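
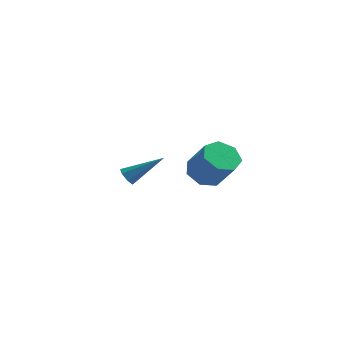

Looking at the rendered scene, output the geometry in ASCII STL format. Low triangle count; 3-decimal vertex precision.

solid 
facet normal -0.756 -0.330 -0.565
outer loop
vertex -2.073 1.817 -1.128
vertex -2.307 1.581 -0.677
vertex -2.382 2.098 -0.879
endloop
endfacet
facet normal 0.329 0.803 -0.497
outer loop
vertex -2.073 1.817 -1.128
vertex -2.382 2.098 -0.879
vertex -0.713 2.279 0.517
endloop
endfacet
facet normal -0.757 -0.330 -0.564
outer loop
vertex -2.382 2.098 -0.879
vertex -2.307 1.581 -0.677
vertex -2.634 1.99 -0.478
endloop
endfacet
facet normal -0.212 0.969 0.128
outer loop
vertex -2.382 2.098 -0.879
vertex -2.634 1.99 -0.478
vertex -0.713 2.279 0.517
endloop
endfacet
facet normal -0.756 -0.329 -0.566
outer loop
vertex -2.634 1.99 -0.478
vertex -2.307 1.581 -0.677
vertex -2.641 1.574 -0.227
endloop
endfacet
facet normal -0.461 0.464 0.756
outer loop
vertex -2.634 1.99 -0.478
vertex -2.641 1.574 -0.227
vertex -0.713 2.279 0.517
endloop
endfacet
facet normal -0.755 -0.331 -0.566
outer loop
vertex -2.641 1.574 -0.227
vertex -2.307 1.581 -0.677
vertex -2.395 1.163 -0.315
endloop
endfacet
facet normal -0.231 -0.334 0.914
outer loop
vertex -2.641 1.574 -0.227
vertex -2.395 1.163 -0.315
vertex -0.713 2.279 0.517
endloop
endfacet
facet normal -0.756 -0.331 -0.565
outer loop
vertex -2.395 1.163 -0.315
vertex -2.307 1.581 -0.677
vertex -2.084 1.068 -0.675
endloop
endfacet
facet normal 0.307 -0.821 0.482
outer loop
vertex -2.395 1.163 -0.315
vertex -2.084 1.068 -0.675
vertex -0.713 2.279 0.517
endloop
endfacet
facet normal -0.755 -0.330 -0.566
outer loop
vertex -2.084 1.068 -0.675
vertex -2.307 1.581 -0.677
vertex -1.94 1.359 -1.037
endloop
endfacet
facet normal 0.744 -0.633 -0.213
outer loop
vertex -2.084 1.068 -0.675
vertex -1.94 1.359 -1.037
vertex -0.713 2.279 0.517
endloop
endfacet
facet normal -0.755 -0.332 -0.565
outer loop
vertex -1.94 1.359 -1.037
vertex -2.307 1.581 -0.677
vertex -2.073 1.817 -1.128
endloop
endfacet
facet normal 0.755 0.090 -0.650
outer loop
vertex -1.94 1.359 -1.037
vertex -2.073 1.817 -1.128
vertex -0.713 2.279 0.517
endloop
endfacet
facet normal -0.564 0.326 -0.759
outer loop
vertex 3.783 -3.3 1.735
vertex 3.137 -2.995 2.346
vertex 3.876 -2.533 1.995
endloop
endfacet
facet normal 0.818 0.093 -0.567
outer loop
vertex 3.783 -3.3 1.735
vertex 3.876 -2.533 1.995
vertex 4.769 -3.87 3.064
endloop
endfacet
facet normal 0.818 0.092 -0.568
outer loop
vertex 4.769 -3.87 3.064
vertex 3.876 -2.533 1.995
vertex 4.863 -3.103 3.324
endloop
endfacet
facet normal 0.563 -0.326 0.759
outer loop
vertex 4.769 -3.87 3.064
vertex 4.863 -3.103 3.324
vertex 4.123 -3.565 3.674
endloop
endfacet
facet normal -0.564 0.325 -0.759
outer loop
vertex 3.876 -2.533 1.995
vertex 3.137 -2.995 2.346
vertex 3.413 -2.113 2.519
endloop
endfacet
facet normal 0.600 0.793 -0.105
outer loop
vertex 3.876 -2.533 1.995
vertex 3.413 -2.113 2.519
vertex 4.863 -3.103 3.324
endloop
endfacet
facet normal 0.600 0.793 -0.105
outer loop
vertex 4.863 -3.103 3.324
vertex 3.413 -2.113 2.519
vertex 4.399 -2.683 3.848
endloop
endfacet
facet normal 0.563 -0.326 0.760
outer loop
vertex 4.863 -3.103 3.324
vertex 4.399 -2.683 3.848
vertex 4.123 -3.565 3.674
endloop
endfacet
facet normal -0.564 0.325 -0.759
outer loop
vertex 3.413 -2.113 2.519
vertex 3.137 -2.995 2.346
vertex 2.741 -2.358 2.913
endloop
endfacet
facet normal -0.071 0.897 0.437
outer loop
vertex 3.413 -2.113 2.519
vertex 2.741 -2.358 2.913
vertex 4.399 -2.683 3.848
endloop
endfacet
facet normal -0.071 0.896 0.438
outer loop
vertex 4.399 -2.683 3.848
vertex 2.741 -2.358 2.913
vertex 3.728 -2.928 4.241
endloop
endfacet
facet normal 0.564 -0.326 0.759
outer loop
vertex 4.399 -2.683 3.848
vertex 3.728 -2.928 4.241
vertex 4.123 -3.565 3.674
endloop
endfacet
facet normal -0.563 0.326 -0.759
outer loop
vertex 2.741 -2.358 2.913
vertex 3.137 -2.995 2.346
vertex 2.368 -3.082 2.879
endloop
endfacet
facet normal -0.688 0.324 0.650
outer loop
vertex 2.741 -2.358 2.913
vertex 2.368 -3.082 2.879
vertex 3.728 -2.928 4.241
endloop
endfacet
facet normal -0.687 0.325 0.649
outer loop
vertex 3.728 -2.928 4.241
vertex 2.368 -3.082 2.879
vertex 3.354 -3.652 4.208
endloop
endfacet
facet normal 0.564 -0.326 0.759
outer loop
vertex 3.728 -2.928 4.241
vertex 3.354 -3.652 4.208
vertex 4.123 -3.565 3.674
endloop
endfacet
facet normal -0.563 0.326 -0.759
outer loop
vertex 2.368 -3.082 2.879
vertex 3.137 -2.995 2.346
vertex 2.573 -3.741 2.444
endloop
endfacet
facet normal -0.787 -0.491 0.373
outer loop
vertex 2.368 -3.082 2.879
vertex 2.573 -3.741 2.444
vertex 3.354 -3.652 4.208
endloop
endfacet
facet normal -0.787 -0.492 0.373
outer loop
vertex 3.354 -3.652 4.208
vertex 2.573 -3.741 2.444
vertex 3.56 -4.311 3.773
endloop
endfacet
facet normal 0.564 -0.325 0.759
outer loop
vertex 3.354 -3.652 4.208
vertex 3.56 -4.311 3.773
vertex 4.123 -3.565 3.674
endloop
endfacet
facet normal -0.563 0.326 -0.759
outer loop
vertex 2.573 -3.741 2.444
vertex 3.137 -2.995 2.346
vertex 3.203 -3.838 1.935
endloop
endfacet
facet normal -0.293 -0.938 -0.184
outer loop
vertex 2.573 -3.741 2.444
vertex 3.203 -3.838 1.935
vertex 3.56 -4.311 3.773
endloop
endfacet
facet normal -0.294 -0.938 -0.184
outer loop
vertex 3.56 -4.311 3.773
vertex 3.203 -3.838 1.935
vertex 4.19 -4.408 3.263
endloop
endfacet
facet normal 0.564 -0.325 0.759
outer loop
vertex 3.56 -4.311 3.773
vertex 4.19 -4.408 3.263
vertex 4.123 -3.565 3.674
endloop
endfacet
facet normal -0.564 0.326 -0.759
outer loop
vertex 3.203 -3.838 1.935
vertex 3.137 -2.995 2.346
vertex 3.783 -3.3 1.735
endloop
endfacet
facet normal 0.420 -0.678 -0.603
outer loop
vertex 3.203 -3.838 1.935
vertex 3.783 -3.3 1.735
vertex 4.19 -4.408 3.263
endloop
endfacet
facet normal 0.422 -0.677 -0.603
outer loop
vertex 4.19 -4.408 3.263
vertex 3.783 -3.3 1.735
vertex 4.769 -3.87 3.064
endloop
endfacet
facet normal 0.563 -0.325 0.759
outer loop
vertex 4.19 -4.408 3.263
vertex 4.769 -3.87 3.064
vertex 4.123 -3.565 3.674
endloop
endfacet

endsolid


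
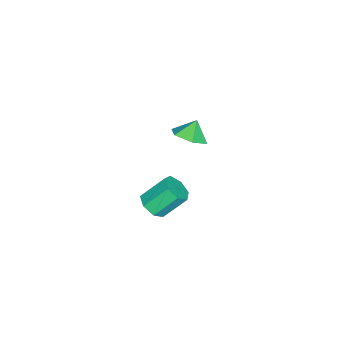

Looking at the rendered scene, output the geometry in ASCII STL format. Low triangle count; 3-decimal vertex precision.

solid 
facet normal 0.363 -0.592 -0.720
outer loop
vertex 1.647 -2.061 -4.239
vertex 0.852 -2.451 -4.319
vertex 1.165 -1.737 -4.748
endloop
endfacet
facet normal 0.692 0.688 -0.217
outer loop
vertex 1.647 -2.061 -4.239
vertex 1.165 -1.737 -4.748
vertex 0.984 -0.979 -2.921
endloop
endfacet
facet normal 0.692 0.689 -0.217
outer loop
vertex 0.984 -0.979 -2.921
vertex 1.165 -1.737 -4.748
vertex 0.502 -0.655 -3.429
endloop
endfacet
facet normal -0.362 0.591 0.721
outer loop
vertex 0.984 -0.979 -2.921
vertex 0.502 -0.655 -3.429
vertex 0.188 -1.369 -3.001
endloop
endfacet
facet normal 0.362 -0.592 -0.720
outer loop
vertex 1.165 -1.737 -4.748
vertex 0.852 -2.451 -4.319
vertex 0.446 -1.951 -4.934
endloop
endfacet
facet normal -0.057 0.758 -0.650
outer loop
vertex 1.165 -1.737 -4.748
vertex 0.446 -1.951 -4.934
vertex 0.502 -0.655 -3.429
endloop
endfacet
facet normal -0.057 0.758 -0.650
outer loop
vertex 0.502 -0.655 -3.429
vertex 0.446 -1.951 -4.934
vertex -0.217 -0.869 -3.615
endloop
endfacet
facet normal -0.362 0.591 0.720
outer loop
vertex 0.502 -0.655 -3.429
vertex -0.217 -0.869 -3.615
vertex 0.188 -1.369 -3.001
endloop
endfacet
facet normal 0.362 -0.592 -0.720
outer loop
vertex 0.446 -1.951 -4.934
vertex 0.852 -2.451 -4.319
vertex 0.033 -2.541 -4.657
endloop
endfacet
facet normal -0.763 0.256 -0.593
outer loop
vertex 0.446 -1.951 -4.934
vertex 0.033 -2.541 -4.657
vertex -0.217 -0.869 -3.615
endloop
endfacet
facet normal -0.763 0.256 -0.593
outer loop
vertex -0.217 -0.869 -3.615
vertex 0.033 -2.541 -4.657
vertex -0.63 -1.459 -3.338
endloop
endfacet
facet normal -0.362 0.592 0.720
outer loop
vertex -0.217 -0.869 -3.615
vertex -0.63 -1.459 -3.338
vertex 0.188 -1.369 -3.001
endloop
endfacet
facet normal 0.362 -0.591 -0.721
outer loop
vertex 0.033 -2.541 -4.657
vertex 0.852 -2.451 -4.319
vertex 0.236 -3.064 -4.126
endloop
endfacet
facet normal -0.894 -0.438 -0.090
outer loop
vertex 0.033 -2.541 -4.657
vertex 0.236 -3.064 -4.126
vertex -0.63 -1.459 -3.338
endloop
endfacet
facet normal -0.894 -0.438 -0.090
outer loop
vertex -0.63 -1.459 -3.338
vertex 0.236 -3.064 -4.126
vertex -0.427 -1.982 -2.807
endloop
endfacet
facet normal -0.362 0.591 0.721
outer loop
vertex -0.63 -1.459 -3.338
vertex -0.427 -1.982 -2.807
vertex 0.188 -1.369 -3.001
endloop
endfacet
facet normal 0.363 -0.591 -0.720
outer loop
vertex 0.236 -3.064 -4.126
vertex 0.852 -2.451 -4.319
vertex 0.903 -3.125 -3.74
endloop
endfacet
facet normal -0.352 -0.803 0.481
outer loop
vertex 0.236 -3.064 -4.126
vertex 0.903 -3.125 -3.74
vertex -0.427 -1.982 -2.807
endloop
endfacet
facet normal -0.352 -0.803 0.482
outer loop
vertex -0.427 -1.982 -2.807
vertex 0.903 -3.125 -3.74
vertex 0.239 -2.043 -2.422
endloop
endfacet
facet normal -0.362 0.591 0.720
outer loop
vertex -0.427 -1.982 -2.807
vertex 0.239 -2.043 -2.422
vertex 0.188 -1.369 -3.001
endloop
endfacet
facet normal 0.362 -0.592 -0.721
outer loop
vertex 0.903 -3.125 -3.74
vertex 0.852 -2.451 -4.319
vertex 1.531 -2.679 -3.791
endloop
endfacet
facet normal 0.455 -0.562 0.691
outer loop
vertex 0.903 -3.125 -3.74
vertex 1.531 -2.679 -3.791
vertex 0.239 -2.043 -2.422
endloop
endfacet
facet normal 0.454 -0.563 0.690
outer loop
vertex 0.239 -2.043 -2.422
vertex 1.531 -2.679 -3.791
vertex 0.868 -1.597 -2.472
endloop
endfacet
facet normal -0.362 0.591 0.720
outer loop
vertex 0.239 -2.043 -2.422
vertex 0.868 -1.597 -2.472
vertex 0.188 -1.369 -3.001
endloop
endfacet
facet normal 0.362 -0.591 -0.721
outer loop
vertex 1.531 -2.679 -3.791
vertex 0.852 -2.451 -4.319
vertex 1.647 -2.061 -4.239
endloop
endfacet
facet normal 0.920 0.102 0.379
outer loop
vertex 1.531 -2.679 -3.791
vertex 1.647 -2.061 -4.239
vertex 0.868 -1.597 -2.472
endloop
endfacet
facet normal 0.920 0.102 0.379
outer loop
vertex 0.868 -1.597 -2.472
vertex 1.647 -2.061 -4.239
vertex 0.984 -0.979 -2.921
endloop
endfacet
facet normal -0.362 0.591 0.720
outer loop
vertex 0.868 -1.597 -2.472
vertex 0.984 -0.979 -2.921
vertex 0.188 -1.369 -3.001
endloop
endfacet
facet normal 0.559 -0.159 -0.814
outer loop
vertex 1.833 0.127 3.17
vertex 1.056 -0.345 2.729
vertex 1.173 0.652 2.614
endloop
endfacet
facet normal 0.038 0.749 0.662
outer loop
vertex 1.833 0.127 3.17
vertex 1.173 0.652 2.614
vertex 0.464 -0.175 3.591
endloop
endfacet
facet normal 0.560 -0.159 -0.813
outer loop
vertex 1.173 0.652 2.614
vertex 1.056 -0.345 2.729
vertex 0.397 0.18 2.172
endloop
endfacet
facet normal -0.596 0.772 0.221
outer loop
vertex 1.173 0.652 2.614
vertex 0.397 0.18 2.172
vertex 0.464 -0.175 3.591
endloop
endfacet
facet normal 0.559 -0.160 -0.813
outer loop
vertex 0.397 0.18 2.172
vertex 1.056 -0.345 2.729
vertex 0.28 -0.816 2.288
endloop
endfacet
facet normal -0.989 0.125 0.078
outer loop
vertex 0.397 0.18 2.172
vertex 0.28 -0.816 2.288
vertex 0.464 -0.175 3.591
endloop
endfacet
facet normal 0.559 -0.159 -0.814
outer loop
vertex 0.28 -0.816 2.288
vertex 1.056 -0.345 2.729
vertex 0.94 -1.341 2.844
endloop
endfacet
facet normal -0.750 -0.546 0.374
outer loop
vertex 0.28 -0.816 2.288
vertex 0.94 -1.341 2.844
vertex 0.464 -0.175 3.591
endloop
endfacet
facet normal 0.559 -0.159 -0.814
outer loop
vertex 0.94 -1.341 2.844
vertex 1.056 -0.345 2.729
vertex 1.716 -0.869 3.285
endloop
endfacet
facet normal -0.116 -0.569 0.814
outer loop
vertex 0.94 -1.341 2.844
vertex 1.716 -0.869 3.285
vertex 0.464 -0.175 3.591
endloop
endfacet
facet normal 0.559 -0.160 -0.814
outer loop
vertex 1.716 -0.869 3.285
vertex 1.056 -0.345 2.729
vertex 1.833 0.127 3.17
endloop
endfacet
facet normal 0.277 0.078 0.958
outer loop
vertex 1.716 -0.869 3.285
vertex 1.833 0.127 3.17
vertex 0.464 -0.175 3.591
endloop
endfacet

endsolid


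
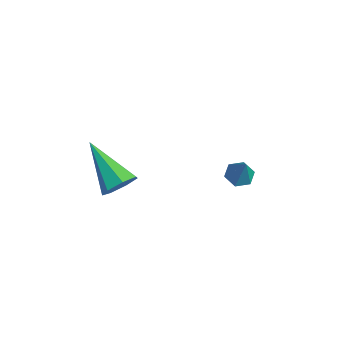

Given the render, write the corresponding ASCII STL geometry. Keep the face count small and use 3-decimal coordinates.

solid 
facet normal 0.805 0.260 -0.533
outer loop
vertex 0.442 -3.533 2.283
vertex 0.088 -2.961 2.027
vertex 0.495 -3.009 2.619
endloop
endfacet
facet normal 0.319 -0.534 0.783
outer loop
vertex 0.442 -3.533 2.283
vertex 0.495 -3.009 2.619
vertex -1.588 -3.499 3.133
endloop
endfacet
facet normal 0.806 0.259 -0.533
outer loop
vertex 0.495 -3.009 2.619
vertex 0.088 -2.961 2.027
vertex 0.242 -2.448 2.509
endloop
endfacet
facet normal 0.172 0.264 0.949
outer loop
vertex 0.495 -3.009 2.619
vertex 0.242 -2.448 2.509
vertex -1.588 -3.499 3.133
endloop
endfacet
facet normal 0.806 0.259 -0.533
outer loop
vertex 0.242 -2.448 2.509
vertex 0.088 -2.961 2.027
vertex -0.127 -2.273 2.036
endloop
endfacet
facet normal -0.285 0.805 0.520
outer loop
vertex 0.242 -2.448 2.509
vertex -0.127 -2.273 2.036
vertex -1.588 -3.499 3.133
endloop
endfacet
facet normal 0.807 0.259 -0.531
outer loop
vertex -0.127 -2.273 2.036
vertex 0.088 -2.961 2.027
vertex -0.333 -2.616 1.556
endloop
endfacet
facet normal -0.709 0.681 -0.183
outer loop
vertex -0.127 -2.273 2.036
vertex -0.333 -2.616 1.556
vertex -1.588 -3.499 3.133
endloop
endfacet
facet normal 0.807 0.259 -0.532
outer loop
vertex -0.333 -2.616 1.556
vertex 0.088 -2.961 2.027
vertex -0.223 -3.218 1.43
endloop
endfacet
facet normal -0.779 -0.011 -0.627
outer loop
vertex -0.333 -2.616 1.556
vertex -0.223 -3.218 1.43
vertex -1.588 -3.499 3.133
endloop
endfacet
facet normal 0.806 0.259 -0.532
outer loop
vertex -0.223 -3.218 1.43
vertex 0.088 -2.961 2.027
vertex 0.122 -3.626 1.754
endloop
endfacet
facet normal -0.444 -0.757 -0.480
outer loop
vertex -0.223 -3.218 1.43
vertex 0.122 -3.626 1.754
vertex -1.588 -3.499 3.133
endloop
endfacet
facet normal 0.805 0.260 -0.533
outer loop
vertex 0.122 -3.626 1.754
vertex 0.088 -2.961 2.027
vertex 0.442 -3.533 2.283
endloop
endfacet
facet normal 0.045 -0.988 0.147
outer loop
vertex 0.122 -3.626 1.754
vertex 0.442 -3.533 2.283
vertex -1.588 -3.499 3.133
endloop
endfacet
facet normal -0.481 0.015 -0.876
outer loop
vertex -0.014 1.858 0.404
vertex -0.46 1.62 0.645
vertex -0.414 2.178 0.629
endloop
endfacet
facet normal 0.644 0.762 0.062
outer loop
vertex -0.014 1.858 0.404
vertex -0.414 2.178 0.629
vertex 0.16 1.6 1.775
endloop
endfacet
facet normal -0.481 0.015 -0.876
outer loop
vertex -0.414 2.178 0.629
vertex -0.46 1.62 0.645
vertex -0.86 1.94 0.87
endloop
endfacet
facet normal -0.173 0.842 0.511
outer loop
vertex -0.414 2.178 0.629
vertex -0.86 1.94 0.87
vertex 0.16 1.6 1.775
endloop
endfacet
facet normal -0.480 0.017 -0.877
outer loop
vertex -0.86 1.94 0.87
vertex -0.46 1.62 0.645
vertex -0.907 1.383 0.885
endloop
endfacet
facet normal -0.648 0.075 0.758
outer loop
vertex -0.86 1.94 0.87
vertex -0.907 1.383 0.885
vertex 0.16 1.6 1.775
endloop
endfacet
facet normal -0.480 0.016 -0.877
outer loop
vertex -0.907 1.383 0.885
vertex -0.46 1.62 0.645
vertex -0.506 1.062 0.66
endloop
endfacet
facet normal -0.307 -0.773 0.556
outer loop
vertex -0.907 1.383 0.885
vertex -0.506 1.062 0.66
vertex 0.16 1.6 1.775
endloop
endfacet
facet normal -0.482 0.016 -0.876
outer loop
vertex -0.506 1.062 0.66
vertex -0.46 1.62 0.645
vertex -0.06 1.3 0.419
endloop
endfacet
facet normal 0.512 -0.853 0.106
outer loop
vertex -0.506 1.062 0.66
vertex -0.06 1.3 0.419
vertex 0.16 1.6 1.775
endloop
endfacet
facet normal -0.482 0.016 -0.876
outer loop
vertex -0.06 1.3 0.419
vertex -0.46 1.62 0.645
vertex -0.014 1.858 0.404
endloop
endfacet
facet normal 0.986 -0.085 -0.141
outer loop
vertex -0.06 1.3 0.419
vertex -0.014 1.858 0.404
vertex 0.16 1.6 1.775
endloop
endfacet

endsolid


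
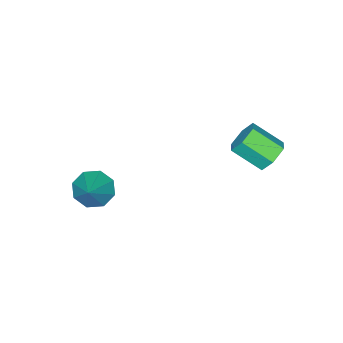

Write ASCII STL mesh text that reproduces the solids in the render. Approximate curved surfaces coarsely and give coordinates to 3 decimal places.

solid 
facet normal -0.641 -0.433 -0.634
outer loop
vertex 3.75 -2.748 -3.523
vertex 3.083 -2.907 -2.741
vertex 3.244 -2.141 -3.426
endloop
endfacet
facet normal 0.664 0.620 -0.417
outer loop
vertex 3.75 -2.748 -3.523
vertex 3.244 -2.141 -3.426
vertex 4.377 -2.033 -1.459
endloop
endfacet
facet normal -0.641 -0.432 -0.634
outer loop
vertex 3.244 -2.141 -3.426
vertex 3.083 -2.907 -2.741
vertex 2.644 -1.983 -2.927
endloop
endfacet
facet normal 0.144 0.980 -0.137
outer loop
vertex 3.244 -2.141 -3.426
vertex 2.644 -1.983 -2.927
vertex 4.377 -2.033 -1.459
endloop
endfacet
facet normal -0.641 -0.432 -0.635
outer loop
vertex 2.644 -1.983 -2.927
vertex 3.083 -2.907 -2.741
vertex 2.301 -2.366 -2.32
endloop
endfacet
facet normal -0.299 0.874 0.383
outer loop
vertex 2.644 -1.983 -2.927
vertex 2.301 -2.366 -2.32
vertex 4.377 -2.033 -1.459
endloop
endfacet
facet normal -0.641 -0.432 -0.634
outer loop
vertex 2.301 -2.366 -2.32
vertex 3.083 -2.907 -2.741
vertex 2.416 -3.066 -1.959
endloop
endfacet
facet normal -0.406 0.365 0.838
outer loop
vertex 2.301 -2.366 -2.32
vertex 2.416 -3.066 -1.959
vertex 4.377 -2.033 -1.459
endloop
endfacet
facet normal -0.641 -0.433 -0.634
outer loop
vertex 2.416 -3.066 -1.959
vertex 3.083 -2.907 -2.741
vertex 2.922 -3.673 -2.056
endloop
endfacet
facet normal -0.114 -0.249 0.962
outer loop
vertex 2.416 -3.066 -1.959
vertex 2.922 -3.673 -2.056
vertex 4.377 -2.033 -1.459
endloop
endfacet
facet normal -0.641 -0.433 -0.634
outer loop
vertex 2.922 -3.673 -2.056
vertex 3.083 -2.907 -2.741
vertex 3.522 -3.831 -2.554
endloop
endfacet
facet normal 0.406 -0.608 0.682
outer loop
vertex 2.922 -3.673 -2.056
vertex 3.522 -3.831 -2.554
vertex 4.377 -2.033 -1.459
endloop
endfacet
facet normal -0.640 -0.433 -0.635
outer loop
vertex 3.522 -3.831 -2.554
vertex 3.083 -2.907 -2.741
vertex 3.865 -3.448 -3.161
endloop
endfacet
facet normal 0.849 -0.503 0.163
outer loop
vertex 3.522 -3.831 -2.554
vertex 3.865 -3.448 -3.161
vertex 4.377 -2.033 -1.459
endloop
endfacet
facet normal -0.640 -0.433 -0.634
outer loop
vertex 3.865 -3.448 -3.161
vertex 3.083 -2.907 -2.741
vertex 3.75 -2.748 -3.523
endloop
endfacet
facet normal 0.956 0.006 -0.293
outer loop
vertex 3.865 -3.448 -3.161
vertex 3.75 -2.748 -3.523
vertex 4.377 -2.033 -1.459
endloop
endfacet
facet normal -0.291 0.778 -0.557
outer loop
vertex -1.784 3.671 -0.209
vertex -2.451 3.156 -0.579
vertex -2.615 3.642 0.185
endloop
endfacet
facet normal 0.315 0.628 0.711
outer loop
vertex -1.784 3.671 -0.209
vertex -2.615 3.642 0.185
vertex -1.263 2.279 0.789
endloop
endfacet
facet normal 0.315 0.628 0.711
outer loop
vertex -1.263 2.279 0.789
vertex -2.615 3.642 0.185
vertex -2.094 2.25 1.183
endloop
endfacet
facet normal 0.291 -0.777 0.557
outer loop
vertex -1.263 2.279 0.789
vertex -2.094 2.25 1.183
vertex -1.929 1.764 0.419
endloop
endfacet
facet normal -0.291 0.778 -0.557
outer loop
vertex -2.615 3.642 0.185
vertex -2.451 3.156 -0.579
vertex -3.282 3.127 -0.185
endloop
endfacet
facet normal -0.625 0.287 0.726
outer loop
vertex -2.615 3.642 0.185
vertex -3.282 3.127 -0.185
vertex -2.094 2.25 1.183
endloop
endfacet
facet normal -0.625 0.286 0.726
outer loop
vertex -2.094 2.25 1.183
vertex -3.282 3.127 -0.185
vertex -2.76 1.735 0.813
endloop
endfacet
facet normal 0.291 -0.777 0.557
outer loop
vertex -2.094 2.25 1.183
vertex -2.76 1.735 0.813
vertex -1.929 1.764 0.419
endloop
endfacet
facet normal -0.291 0.777 -0.557
outer loop
vertex -3.282 3.127 -0.185
vertex -2.451 3.156 -0.579
vertex -3.117 2.641 -0.949
endloop
endfacet
facet normal -0.940 -0.342 0.015
outer loop
vertex -3.282 3.127 -0.185
vertex -3.117 2.641 -0.949
vertex -2.76 1.735 0.813
endloop
endfacet
facet normal -0.940 -0.341 0.015
outer loop
vertex -2.76 1.735 0.813
vertex -3.117 2.641 -0.949
vertex -2.596 1.249 0.049
endloop
endfacet
facet normal 0.291 -0.778 0.557
outer loop
vertex -2.76 1.735 0.813
vertex -2.596 1.249 0.049
vertex -1.929 1.764 0.419
endloop
endfacet
facet normal -0.291 0.777 -0.557
outer loop
vertex -3.117 2.641 -0.949
vertex -2.451 3.156 -0.579
vertex -2.286 2.67 -1.343
endloop
endfacet
facet normal -0.315 -0.628 -0.711
outer loop
vertex -3.117 2.641 -0.949
vertex -2.286 2.67 -1.343
vertex -2.596 1.249 0.049
endloop
endfacet
facet normal -0.315 -0.628 -0.711
outer loop
vertex -2.596 1.249 0.049
vertex -2.286 2.67 -1.343
vertex -1.765 1.278 -0.345
endloop
endfacet
facet normal 0.291 -0.778 0.557
outer loop
vertex -2.596 1.249 0.049
vertex -1.765 1.278 -0.345
vertex -1.929 1.764 0.419
endloop
endfacet
facet normal -0.291 0.777 -0.557
outer loop
vertex -2.286 2.67 -1.343
vertex -2.451 3.156 -0.579
vertex -1.62 3.185 -0.973
endloop
endfacet
facet normal 0.625 -0.287 -0.726
outer loop
vertex -2.286 2.67 -1.343
vertex -1.62 3.185 -0.973
vertex -1.765 1.278 -0.345
endloop
endfacet
facet normal 0.624 -0.287 -0.727
outer loop
vertex -1.765 1.278 -0.345
vertex -1.62 3.185 -0.973
vertex -1.098 1.793 0.025
endloop
endfacet
facet normal 0.291 -0.778 0.557
outer loop
vertex -1.765 1.278 -0.345
vertex -1.098 1.793 0.025
vertex -1.929 1.764 0.419
endloop
endfacet
facet normal -0.291 0.778 -0.557
outer loop
vertex -1.62 3.185 -0.973
vertex -2.451 3.156 -0.579
vertex -1.784 3.671 -0.209
endloop
endfacet
facet normal 0.940 0.341 -0.015
outer loop
vertex -1.62 3.185 -0.973
vertex -1.784 3.671 -0.209
vertex -1.098 1.793 0.025
endloop
endfacet
facet normal 0.940 0.342 -0.014
outer loop
vertex -1.098 1.793 0.025
vertex -1.784 3.671 -0.209
vertex -1.263 2.279 0.789
endloop
endfacet
facet normal 0.291 -0.777 0.557
outer loop
vertex -1.098 1.793 0.025
vertex -1.263 2.279 0.789
vertex -1.929 1.764 0.419
endloop
endfacet

endsolid


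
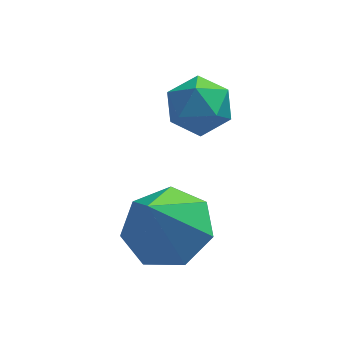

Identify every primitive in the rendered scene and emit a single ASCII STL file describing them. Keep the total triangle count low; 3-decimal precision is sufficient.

solid 
facet normal 0.237 0.384 -0.892
outer loop
vertex -1.208 -2.905 -1.173
vertex -2.095 -2.518 -1.242
vertex -1.293 -2.128 -0.861
endloop
endfacet
facet normal 0.756 -0.171 0.632
outer loop
vertex -1.208 -2.905 -1.173
vertex -1.293 -2.128 -0.861
vertex -2.505 -3.182 0.302
endloop
endfacet
facet normal 0.237 0.384 -0.892
outer loop
vertex -1.293 -2.128 -0.861
vertex -2.095 -2.518 -1.242
vertex -1.981 -1.644 -0.836
endloop
endfacet
facet normal 0.361 0.472 0.804
outer loop
vertex -1.293 -2.128 -0.861
vertex -1.981 -1.644 -0.836
vertex -2.505 -3.182 0.302
endloop
endfacet
facet normal 0.236 0.384 -0.893
outer loop
vertex -1.981 -1.644 -0.836
vertex -2.095 -2.518 -1.242
vertex -2.755 -1.819 -1.116
endloop
endfacet
facet normal -0.386 0.630 0.674
outer loop
vertex -1.981 -1.644 -0.836
vertex -2.755 -1.819 -1.116
vertex -2.505 -3.182 0.302
endloop
endfacet
facet normal 0.237 0.384 -0.892
outer loop
vertex -2.755 -1.819 -1.116
vertex -2.095 -2.518 -1.242
vertex -3.032 -2.519 -1.491
endloop
endfacet
facet normal -0.923 0.183 0.339
outer loop
vertex -2.755 -1.819 -1.116
vertex -3.032 -2.519 -1.491
vertex -2.505 -3.182 0.302
endloop
endfacet
facet normal 0.237 0.384 -0.892
outer loop
vertex -3.032 -2.519 -1.491
vertex -2.095 -2.518 -1.242
vertex -2.604 -3.219 -1.679
endloop
endfacet
facet normal -0.846 -0.531 0.052
outer loop
vertex -3.032 -2.519 -1.491
vertex -2.604 -3.219 -1.679
vertex -2.505 -3.182 0.302
endloop
endfacet
facet normal 0.237 0.384 -0.892
outer loop
vertex -2.604 -3.219 -1.679
vertex -2.095 -2.518 -1.242
vertex -1.792 -3.391 -1.537
endloop
endfacet
facet normal -0.212 -0.977 0.029
outer loop
vertex -2.604 -3.219 -1.679
vertex -1.792 -3.391 -1.537
vertex -2.505 -3.182 0.302
endloop
endfacet
facet normal 0.237 0.384 -0.893
outer loop
vertex -1.792 -3.391 -1.537
vertex -2.095 -2.518 -1.242
vertex -1.208 -2.905 -1.173
endloop
endfacet
facet normal 0.501 -0.817 0.287
outer loop
vertex -1.792 -3.391 -1.537
vertex -1.208 -2.905 -1.173
vertex -2.505 -3.182 0.302
endloop
endfacet
facet normal 0.295 0.331 0.896
outer loop
vertex -1.354 -0.076 1.271
vertex -1.442 -0.772 1.557
vertex -0.776 -0.565 1.261
endloop
endfacet
facet normal 0.603 0.705 0.372
outer loop
vertex -1.354 -0.076 1.271
vertex -0.776 -0.565 1.261
vertex -0.914 -0.129 0.658
endloop
endfacet
facet normal 0.087 0.996 -0.023
outer loop
vertex -1.354 -0.076 1.271
vertex -0.914 -0.129 0.658
vertex -1.664 -0.065 0.581
endloop
endfacet
facet normal -0.541 0.801 0.256
outer loop
vertex -1.354 -0.076 1.271
vertex -1.664 -0.065 0.581
vertex -1.991 -0.463 1.136
endloop
endfacet
facet normal -0.412 0.390 0.823
outer loop
vertex -1.354 -0.076 1.271
vertex -1.991 -0.463 1.136
vertex -1.442 -0.772 1.557
endloop
endfacet
facet normal 0.967 0.251 -0.040
outer loop
vertex -0.914 -0.129 0.658
vertex -0.776 -0.565 1.261
vertex -0.729 -0.857 0.564
endloop
endfacet
facet normal 0.470 -0.357 0.807
outer loop
vertex -0.776 -0.565 1.261
vertex -1.442 -0.772 1.557
vertex -1.056 -1.255 1.119
endloop
endfacet
facet normal -0.676 -0.261 0.690
outer loop
vertex -1.442 -0.772 1.557
vertex -1.991 -0.463 1.136
vertex -1.806 -1.191 1.042
endloop
endfacet
facet normal -0.884 0.406 -0.230
outer loop
vertex -1.991 -0.463 1.136
vertex -1.664 -0.065 0.581
vertex -1.944 -0.755 0.439
endloop
endfacet
facet normal 0.131 0.721 -0.680
outer loop
vertex -1.664 -0.065 0.581
vertex -0.914 -0.129 0.658
vertex -1.278 -0.548 0.143
endloop
endfacet
facet normal 0.541 -0.801 -0.256
outer loop
vertex -1.366 -1.244 0.429
vertex -0.729 -0.857 0.564
vertex -1.056 -1.255 1.119
endloop
endfacet
facet normal -0.087 -0.996 0.023
outer loop
vertex -1.366 -1.244 0.429
vertex -1.056 -1.255 1.119
vertex -1.806 -1.191 1.042
endloop
endfacet
facet normal -0.603 -0.705 -0.372
outer loop
vertex -1.366 -1.244 0.429
vertex -1.806 -1.191 1.042
vertex -1.944 -0.755 0.439
endloop
endfacet
facet normal -0.295 -0.331 -0.896
outer loop
vertex -1.366 -1.244 0.429
vertex -1.944 -0.755 0.439
vertex -1.278 -0.548 0.143
endloop
endfacet
facet normal 0.412 -0.390 -0.823
outer loop
vertex -1.366 -1.244 0.429
vertex -1.278 -0.548 0.143
vertex -0.729 -0.857 0.564
endloop
endfacet
facet normal 0.884 -0.406 0.230
outer loop
vertex -1.056 -1.255 1.119
vertex -0.729 -0.857 0.564
vertex -0.776 -0.565 1.261
endloop
endfacet
facet normal -0.131 -0.721 0.680
outer loop
vertex -1.806 -1.191 1.042
vertex -1.056 -1.255 1.119
vertex -1.442 -0.772 1.557
endloop
endfacet
facet normal -0.967 -0.251 0.040
outer loop
vertex -1.944 -0.755 0.439
vertex -1.806 -1.191 1.042
vertex -1.991 -0.463 1.136
endloop
endfacet
facet normal -0.470 0.357 -0.807
outer loop
vertex -1.278 -0.548 0.143
vertex -1.944 -0.755 0.439
vertex -1.664 -0.065 0.581
endloop
endfacet
facet normal 0.676 0.261 -0.690
outer loop
vertex -0.729 -0.857 0.564
vertex -1.278 -0.548 0.143
vertex -0.914 -0.129 0.658
endloop
endfacet

endsolid


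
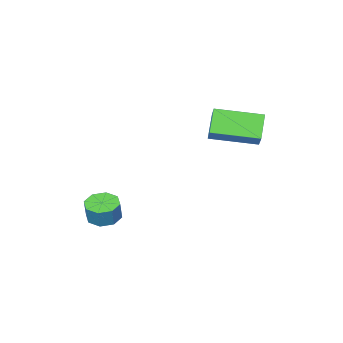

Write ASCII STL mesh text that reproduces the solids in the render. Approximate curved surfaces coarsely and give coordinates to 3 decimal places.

solid 
facet normal -0.543 -0.455 0.705
outer loop
vertex -1.448 -0.416 2.523
vertex -3.018 0.992 2.222
vertex -1.822 -0.971 1.877
endloop
endfacet
facet normal 0.737 -0.661 0.142
outer loop
vertex -1.082 -0.352 0.918
vertex -1.448 -0.416 2.523
vertex -1.822 -0.971 1.877
endloop
endfacet
facet normal -0.544 -0.455 0.705
outer loop
vertex -1.822 -0.971 1.877
vertex -3.018 0.992 2.222
vertex -3.391 0.437 1.576
endloop
endfacet
facet normal -0.402 -0.596 -0.695
outer loop
vertex -3.391 0.437 1.576
vertex -1.082 -0.352 0.918
vertex -1.822 -0.971 1.877
endloop
endfacet
facet normal 0.402 0.596 0.695
outer loop
vertex -1.448 -0.416 2.523
vertex -2.278 1.611 1.263
vertex -3.018 0.992 2.222
endloop
endfacet
facet normal 0.737 -0.661 0.142
outer loop
vertex -0.709 0.203 1.564
vertex -1.448 -0.416 2.523
vertex -1.082 -0.352 0.918
endloop
endfacet
facet normal 0.402 0.596 0.695
outer loop
vertex -0.709 0.203 1.564
vertex -2.278 1.611 1.263
vertex -1.448 -0.416 2.523
endloop
endfacet
facet normal -0.737 0.661 -0.142
outer loop
vertex -3.018 0.992 2.222
vertex -2.278 1.611 1.263
vertex -3.391 0.437 1.576
endloop
endfacet
facet normal -0.402 -0.597 -0.695
outer loop
vertex -2.652 1.056 0.617
vertex -1.082 -0.352 0.918
vertex -3.391 0.437 1.576
endloop
endfacet
facet normal -0.737 0.661 -0.141
outer loop
vertex -3.391 0.437 1.576
vertex -2.278 1.611 1.263
vertex -2.652 1.056 0.617
endloop
endfacet
facet normal 0.544 0.455 -0.705
outer loop
vertex -2.652 1.056 0.617
vertex -0.709 0.203 1.564
vertex -1.082 -0.352 0.918
endloop
endfacet
facet normal 0.544 0.455 -0.705
outer loop
vertex -2.278 1.611 1.263
vertex -0.709 0.203 1.564
vertex -2.652 1.056 0.617
endloop
endfacet
facet normal -0.246 -0.203 -0.948
outer loop
vertex 2.389 -4.056 -4.417
vertex 1.626 -3.962 -4.239
vertex 2.203 -3.485 -4.491
endloop
endfacet
facet normal 0.919 0.261 -0.295
outer loop
vertex 2.389 -4.056 -4.417
vertex 2.203 -3.485 -4.491
vertex 2.638 -3.851 -3.46
endloop
endfacet
facet normal 0.919 0.262 -0.295
outer loop
vertex 2.638 -3.851 -3.46
vertex 2.203 -3.485 -4.491
vertex 2.452 -3.281 -3.533
endloop
endfacet
facet normal 0.247 0.202 0.948
outer loop
vertex 2.638 -3.851 -3.46
vertex 2.452 -3.281 -3.533
vertex 1.874 -3.758 -3.281
endloop
endfacet
facet normal -0.247 -0.202 -0.948
outer loop
vertex 2.203 -3.485 -4.491
vertex 1.626 -3.962 -4.239
vertex 1.678 -3.194 -4.416
endloop
endfacet
facet normal 0.431 0.853 -0.294
outer loop
vertex 2.203 -3.485 -4.491
vertex 1.678 -3.194 -4.416
vertex 2.452 -3.281 -3.533
endloop
endfacet
facet normal 0.431 0.853 -0.294
outer loop
vertex 2.452 -3.281 -3.533
vertex 1.678 -3.194 -4.416
vertex 1.927 -2.99 -3.459
endloop
endfacet
facet normal 0.246 0.203 0.948
outer loop
vertex 2.452 -3.281 -3.533
vertex 1.927 -2.99 -3.459
vertex 1.874 -3.758 -3.281
endloop
endfacet
facet normal -0.246 -0.202 -0.948
outer loop
vertex 1.678 -3.194 -4.416
vertex 1.626 -3.962 -4.239
vertex 1.123 -3.353 -4.238
endloop
endfacet
facet normal -0.309 0.943 -0.121
outer loop
vertex 1.678 -3.194 -4.416
vertex 1.123 -3.353 -4.238
vertex 1.927 -2.99 -3.459
endloop
endfacet
facet normal -0.309 0.943 -0.121
outer loop
vertex 1.927 -2.99 -3.459
vertex 1.123 -3.353 -4.238
vertex 1.372 -3.149 -3.281
endloop
endfacet
facet normal 0.246 0.203 0.948
outer loop
vertex 1.927 -2.99 -3.459
vertex 1.372 -3.149 -3.281
vertex 1.874 -3.758 -3.281
endloop
endfacet
facet normal -0.247 -0.202 -0.948
outer loop
vertex 1.123 -3.353 -4.238
vertex 1.626 -3.962 -4.239
vertex 0.862 -3.869 -4.06
endloop
endfacet
facet normal -0.868 0.481 0.123
outer loop
vertex 1.123 -3.353 -4.238
vertex 0.862 -3.869 -4.06
vertex 1.372 -3.149 -3.281
endloop
endfacet
facet normal -0.868 0.482 0.122
outer loop
vertex 1.372 -3.149 -3.281
vertex 0.862 -3.869 -4.06
vertex 1.111 -3.664 -3.103
endloop
endfacet
facet normal 0.246 0.203 0.948
outer loop
vertex 1.372 -3.149 -3.281
vertex 1.111 -3.664 -3.103
vertex 1.874 -3.758 -3.281
endloop
endfacet
facet normal -0.247 -0.202 -0.948
outer loop
vertex 0.862 -3.869 -4.06
vertex 1.626 -3.962 -4.239
vertex 1.048 -4.439 -3.987
endloop
endfacet
facet normal -0.919 -0.262 0.295
outer loop
vertex 0.862 -3.869 -4.06
vertex 1.048 -4.439 -3.987
vertex 1.111 -3.664 -3.103
endloop
endfacet
facet normal -0.919 -0.261 0.295
outer loop
vertex 1.111 -3.664 -3.103
vertex 1.048 -4.439 -3.987
vertex 1.297 -4.235 -3.029
endloop
endfacet
facet normal 0.246 0.203 0.948
outer loop
vertex 1.111 -3.664 -3.103
vertex 1.297 -4.235 -3.029
vertex 1.874 -3.758 -3.281
endloop
endfacet
facet normal -0.246 -0.203 -0.948
outer loop
vertex 1.048 -4.439 -3.987
vertex 1.626 -3.962 -4.239
vertex 1.573 -4.73 -4.061
endloop
endfacet
facet normal -0.431 -0.853 0.294
outer loop
vertex 1.048 -4.439 -3.987
vertex 1.573 -4.73 -4.061
vertex 1.297 -4.235 -3.029
endloop
endfacet
facet normal -0.431 -0.853 0.294
outer loop
vertex 1.297 -4.235 -3.029
vertex 1.573 -4.73 -4.061
vertex 1.822 -4.526 -3.104
endloop
endfacet
facet normal 0.247 0.202 0.948
outer loop
vertex 1.297 -4.235 -3.029
vertex 1.822 -4.526 -3.104
vertex 1.874 -3.758 -3.281
endloop
endfacet
facet normal -0.246 -0.203 -0.948
outer loop
vertex 1.573 -4.73 -4.061
vertex 1.626 -3.962 -4.239
vertex 2.128 -4.571 -4.239
endloop
endfacet
facet normal 0.309 -0.943 0.121
outer loop
vertex 1.573 -4.73 -4.061
vertex 2.128 -4.571 -4.239
vertex 1.822 -4.526 -3.104
endloop
endfacet
facet normal 0.309 -0.943 0.121
outer loop
vertex 1.822 -4.526 -3.104
vertex 2.128 -4.571 -4.239
vertex 2.377 -4.367 -3.282
endloop
endfacet
facet normal 0.246 0.202 0.948
outer loop
vertex 1.822 -4.526 -3.104
vertex 2.377 -4.367 -3.282
vertex 1.874 -3.758 -3.281
endloop
endfacet
facet normal -0.246 -0.203 -0.948
outer loop
vertex 2.128 -4.571 -4.239
vertex 1.626 -3.962 -4.239
vertex 2.389 -4.056 -4.417
endloop
endfacet
facet normal 0.867 -0.482 -0.123
outer loop
vertex 2.128 -4.571 -4.239
vertex 2.389 -4.056 -4.417
vertex 2.377 -4.367 -3.282
endloop
endfacet
facet normal 0.868 -0.481 -0.123
outer loop
vertex 2.377 -4.367 -3.282
vertex 2.389 -4.056 -4.417
vertex 2.638 -3.851 -3.46
endloop
endfacet
facet normal 0.247 0.202 0.948
outer loop
vertex 2.377 -4.367 -3.282
vertex 2.638 -3.851 -3.46
vertex 1.874 -3.758 -3.281
endloop
endfacet

endsolid


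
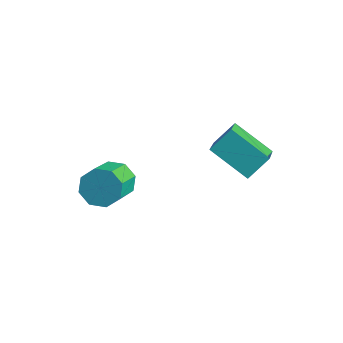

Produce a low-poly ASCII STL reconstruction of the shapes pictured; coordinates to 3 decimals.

solid 
facet normal -0.836 -0.203 0.510
outer loop
vertex 1.727 1.485 0.659
vertex 2.042 2.464 1.565
vertex 0.716 2.846 -0.459
endloop
endfacet
facet normal -0.230 -0.714 -0.661
outer loop
vertex 2.498 3.276 -1.545
vertex 1.727 1.485 0.659
vertex 0.716 2.846 -0.459
endloop
endfacet
facet normal -0.836 -0.202 0.510
outer loop
vertex 0.716 2.846 -0.459
vertex 2.042 2.464 1.565
vertex 1.032 3.824 0.447
endloop
endfacet
facet normal -0.497 0.671 -0.550
outer loop
vertex 1.032 3.824 0.447
vertex 2.498 3.276 -1.545
vertex 0.716 2.846 -0.459
endloop
endfacet
facet normal 0.497 -0.670 0.551
outer loop
vertex 1.727 1.485 0.659
vertex 3.824 2.894 0.479
vertex 2.042 2.464 1.565
endloop
endfacet
facet normal -0.230 -0.714 -0.661
outer loop
vertex 3.508 1.916 -0.427
vertex 1.727 1.485 0.659
vertex 2.498 3.276 -1.545
endloop
endfacet
facet normal 0.498 -0.670 0.550
outer loop
vertex 3.508 1.916 -0.427
vertex 3.824 2.894 0.479
vertex 1.727 1.485 0.659
endloop
endfacet
facet normal 0.230 0.714 0.661
outer loop
vertex 2.042 2.464 1.565
vertex 3.824 2.894 0.479
vertex 1.032 3.824 0.447
endloop
endfacet
facet normal -0.498 0.670 -0.551
outer loop
vertex 2.813 4.255 -0.639
vertex 2.498 3.276 -1.545
vertex 1.032 3.824 0.447
endloop
endfacet
facet normal 0.230 0.714 0.661
outer loop
vertex 1.032 3.824 0.447
vertex 3.824 2.894 0.479
vertex 2.813 4.255 -0.639
endloop
endfacet
facet normal 0.836 0.202 -0.509
outer loop
vertex 2.813 4.255 -0.639
vertex 3.508 1.916 -0.427
vertex 2.498 3.276 -1.545
endloop
endfacet
facet normal 0.836 0.202 -0.510
outer loop
vertex 3.824 2.894 0.479
vertex 3.508 1.916 -0.427
vertex 2.813 4.255 -0.639
endloop
endfacet
facet normal -0.376 0.761 -0.529
outer loop
vertex -1.644 0.453 -2.729
vertex -2.356 -0.149 -3.089
vertex -2.271 0.448 -2.291
endloop
endfacet
facet normal 0.432 0.649 0.626
outer loop
vertex -1.644 0.453 -2.729
vertex -2.271 0.448 -2.291
vertex -0.891 -1.068 -1.671
endloop
endfacet
facet normal 0.431 0.649 0.627
outer loop
vertex -0.891 -1.068 -1.671
vertex -2.271 0.448 -2.291
vertex -1.519 -1.074 -1.233
endloop
endfacet
facet normal 0.376 -0.761 0.529
outer loop
vertex -0.891 -1.068 -1.671
vertex -1.519 -1.074 -1.233
vertex -1.604 -1.671 -2.031
endloop
endfacet
facet normal -0.377 0.761 -0.529
outer loop
vertex -2.271 0.448 -2.291
vertex -2.356 -0.149 -3.089
vertex -2.949 0.092 -2.32
endloop
endfacet
facet normal -0.275 0.454 0.848
outer loop
vertex -2.271 0.448 -2.291
vertex -2.949 0.092 -2.32
vertex -1.519 -1.074 -1.233
endloop
endfacet
facet normal -0.274 0.454 0.848
outer loop
vertex -1.519 -1.074 -1.233
vertex -2.949 0.092 -2.32
vertex -2.196 -1.429 -1.262
endloop
endfacet
facet normal 0.376 -0.761 0.529
outer loop
vertex -1.519 -1.074 -1.233
vertex -2.196 -1.429 -1.262
vertex -1.604 -1.671 -2.031
endloop
endfacet
facet normal -0.377 0.761 -0.529
outer loop
vertex -2.949 0.092 -2.32
vertex -2.356 -0.149 -3.089
vertex -3.279 -0.405 -2.8
endloop
endfacet
facet normal -0.820 -0.008 0.572
outer loop
vertex -2.949 0.092 -2.32
vertex -3.279 -0.405 -2.8
vertex -2.196 -1.429 -1.262
endloop
endfacet
facet normal -0.820 -0.008 0.572
outer loop
vertex -2.196 -1.429 -1.262
vertex -3.279 -0.405 -2.8
vertex -2.526 -1.926 -1.742
endloop
endfacet
facet normal 0.376 -0.761 0.529
outer loop
vertex -2.196 -1.429 -1.262
vertex -2.526 -1.926 -1.742
vertex -1.604 -1.671 -2.031
endloop
endfacet
facet normal -0.377 0.761 -0.529
outer loop
vertex -3.279 -0.405 -2.8
vertex -2.356 -0.149 -3.089
vertex -3.069 -0.752 -3.449
endloop
endfacet
facet normal -0.885 -0.464 -0.038
outer loop
vertex -3.279 -0.405 -2.8
vertex -3.069 -0.752 -3.449
vertex -2.526 -1.926 -1.742
endloop
endfacet
facet normal -0.885 -0.464 -0.038
outer loop
vertex -2.526 -1.926 -1.742
vertex -3.069 -0.752 -3.449
vertex -2.316 -2.273 -2.391
endloop
endfacet
facet normal 0.376 -0.761 0.529
outer loop
vertex -2.526 -1.926 -1.742
vertex -2.316 -2.273 -2.391
vertex -1.604 -1.671 -2.031
endloop
endfacet
facet normal -0.376 0.761 -0.529
outer loop
vertex -3.069 -0.752 -3.449
vertex -2.356 -0.149 -3.089
vertex -2.441 -0.746 -3.887
endloop
endfacet
facet normal -0.431 -0.649 -0.627
outer loop
vertex -3.069 -0.752 -3.449
vertex -2.441 -0.746 -3.887
vertex -2.316 -2.273 -2.391
endloop
endfacet
facet normal -0.432 -0.649 -0.626
outer loop
vertex -2.316 -2.273 -2.391
vertex -2.441 -0.746 -3.887
vertex -1.689 -2.268 -2.829
endloop
endfacet
facet normal 0.376 -0.761 0.529
outer loop
vertex -2.316 -2.273 -2.391
vertex -1.689 -2.268 -2.829
vertex -1.604 -1.671 -2.031
endloop
endfacet
facet normal -0.376 0.761 -0.529
outer loop
vertex -2.441 -0.746 -3.887
vertex -2.356 -0.149 -3.089
vertex -1.764 -0.391 -3.858
endloop
endfacet
facet normal 0.274 -0.454 -0.848
outer loop
vertex -2.441 -0.746 -3.887
vertex -1.764 -0.391 -3.858
vertex -1.689 -2.268 -2.829
endloop
endfacet
facet normal 0.275 -0.454 -0.848
outer loop
vertex -1.689 -2.268 -2.829
vertex -1.764 -0.391 -3.858
vertex -1.011 -1.912 -2.8
endloop
endfacet
facet normal 0.377 -0.761 0.529
outer loop
vertex -1.689 -2.268 -2.829
vertex -1.011 -1.912 -2.8
vertex -1.604 -1.671 -2.031
endloop
endfacet
facet normal -0.376 0.761 -0.529
outer loop
vertex -1.764 -0.391 -3.858
vertex -2.356 -0.149 -3.089
vertex -1.434 0.106 -3.378
endloop
endfacet
facet normal 0.820 0.008 -0.572
outer loop
vertex -1.764 -0.391 -3.858
vertex -1.434 0.106 -3.378
vertex -1.011 -1.912 -2.8
endloop
endfacet
facet normal 0.820 0.008 -0.572
outer loop
vertex -1.011 -1.912 -2.8
vertex -1.434 0.106 -3.378
vertex -0.681 -1.415 -2.32
endloop
endfacet
facet normal 0.377 -0.761 0.529
outer loop
vertex -1.011 -1.912 -2.8
vertex -0.681 -1.415 -2.32
vertex -1.604 -1.671 -2.031
endloop
endfacet
facet normal -0.376 0.761 -0.529
outer loop
vertex -1.434 0.106 -3.378
vertex -2.356 -0.149 -3.089
vertex -1.644 0.453 -2.729
endloop
endfacet
facet normal 0.885 0.464 0.038
outer loop
vertex -1.434 0.106 -3.378
vertex -1.644 0.453 -2.729
vertex -0.681 -1.415 -2.32
endloop
endfacet
facet normal 0.885 0.464 0.038
outer loop
vertex -0.681 -1.415 -2.32
vertex -1.644 0.453 -2.729
vertex -0.891 -1.068 -1.671
endloop
endfacet
facet normal 0.377 -0.761 0.529
outer loop
vertex -0.681 -1.415 -2.32
vertex -0.891 -1.068 -1.671
vertex -1.604 -1.671 -2.031
endloop
endfacet

endsolid


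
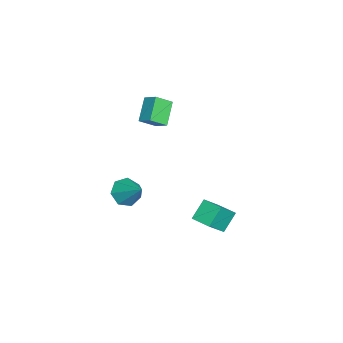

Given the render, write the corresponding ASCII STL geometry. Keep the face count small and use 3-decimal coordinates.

solid 
facet normal -0.559 -0.829 -0.001
outer loop
vertex 4.08 0.714 -3.116
vertex 3.245 1.276 -2.128
vertex 3.041 1.416 -4.393
endloop
endfacet
facet normal 0.592 -0.399 -0.701
outer loop
vertex 3.735 2.444 -4.392
vertex 4.08 0.714 -3.116
vertex 3.041 1.416 -4.393
endloop
endfacet
facet normal -0.560 -0.828 -0.001
outer loop
vertex 3.041 1.416 -4.393
vertex 3.245 1.276 -2.128
vertex 2.207 1.979 -3.406
endloop
endfacet
facet normal -0.580 0.392 -0.714
outer loop
vertex 2.207 1.979 -3.406
vertex 3.735 2.444 -4.392
vertex 3.041 1.416 -4.393
endloop
endfacet
facet normal 0.580 -0.392 0.714
outer loop
vertex 4.08 0.714 -3.116
vertex 3.939 2.304 -2.127
vertex 3.245 1.276 -2.128
endloop
endfacet
facet normal 0.592 -0.398 -0.700
outer loop
vertex 4.773 1.741 -3.114
vertex 4.08 0.714 -3.116
vertex 3.735 2.444 -4.392
endloop
endfacet
facet normal 0.580 -0.393 0.714
outer loop
vertex 4.773 1.741 -3.114
vertex 3.939 2.304 -2.127
vertex 4.08 0.714 -3.116
endloop
endfacet
facet normal -0.592 0.399 0.700
outer loop
vertex 3.245 1.276 -2.128
vertex 3.939 2.304 -2.127
vertex 2.207 1.979 -3.406
endloop
endfacet
facet normal -0.580 0.393 -0.714
outer loop
vertex 2.9 3.006 -3.404
vertex 3.735 2.444 -4.392
vertex 2.207 1.979 -3.406
endloop
endfacet
facet normal -0.592 0.398 0.701
outer loop
vertex 2.207 1.979 -3.406
vertex 3.939 2.304 -2.127
vertex 2.9 3.006 -3.404
endloop
endfacet
facet normal 0.560 0.829 0.001
outer loop
vertex 2.9 3.006 -3.404
vertex 4.773 1.741 -3.114
vertex 3.735 2.444 -4.392
endloop
endfacet
facet normal 0.560 0.829 0.000
outer loop
vertex 3.939 2.304 -2.127
vertex 4.773 1.741 -3.114
vertex 2.9 3.006 -3.404
endloop
endfacet
facet normal -0.515 -0.699 -0.496
outer loop
vertex -2.836 -3.163 -0.533
vertex -4.135 -2.998 0.582
vertex -3.36 -2.249 -1.278
endloop
endfacet
facet normal 0.755 -0.096 -0.648
outer loop
vertex -2.825 -1.522 -0.762
vertex -2.836 -3.163 -0.533
vertex -3.36 -2.249 -1.278
endloop
endfacet
facet normal -0.514 -0.700 -0.496
outer loop
vertex -3.36 -2.249 -1.278
vertex -4.135 -2.998 0.582
vertex -4.659 -2.085 -0.163
endloop
endfacet
facet normal -0.406 0.708 -0.577
outer loop
vertex -4.659 -2.085 -0.163
vertex -2.825 -1.522 -0.762
vertex -3.36 -2.249 -1.278
endloop
endfacet
facet normal 0.406 -0.708 0.577
outer loop
vertex -2.836 -3.163 -0.533
vertex -3.6 -2.271 1.098
vertex -4.135 -2.998 0.582
endloop
endfacet
facet normal 0.755 -0.096 -0.648
outer loop
vertex -2.301 -2.435 -0.017
vertex -2.836 -3.163 -0.533
vertex -2.825 -1.522 -0.762
endloop
endfacet
facet normal 0.406 -0.708 0.578
outer loop
vertex -2.301 -2.435 -0.017
vertex -3.6 -2.271 1.098
vertex -2.836 -3.163 -0.533
endloop
endfacet
facet normal -0.755 0.096 0.648
outer loop
vertex -4.135 -2.998 0.582
vertex -3.6 -2.271 1.098
vertex -4.659 -2.085 -0.163
endloop
endfacet
facet normal -0.406 0.708 -0.578
outer loop
vertex -4.124 -1.357 0.353
vertex -2.825 -1.522 -0.762
vertex -4.659 -2.085 -0.163
endloop
endfacet
facet normal -0.755 0.095 0.648
outer loop
vertex -4.659 -2.085 -0.163
vertex -3.6 -2.271 1.098
vertex -4.124 -1.357 0.353
endloop
endfacet
facet normal 0.514 0.700 0.496
outer loop
vertex -4.124 -1.357 0.353
vertex -2.301 -2.435 -0.017
vertex -2.825 -1.522 -0.762
endloop
endfacet
facet normal 0.514 0.699 0.496
outer loop
vertex -3.6 -2.271 1.098
vertex -2.301 -2.435 -0.017
vertex -4.124 -1.357 0.353
endloop
endfacet
facet normal -0.548 -0.554 -0.627
outer loop
vertex 0.68 -3.11 -5.274
vertex 0.176 -3.489 -4.498
vertex -0.032 -2.673 -5.038
endloop
endfacet
facet normal 0.383 0.836 -0.393
outer loop
vertex 0.68 -3.11 -5.274
vertex -0.032 -2.673 -5.038
vertex 1.224 -2.431 -3.302
endloop
endfacet
facet normal -0.549 -0.554 -0.626
outer loop
vertex -0.032 -2.673 -5.038
vertex 0.176 -3.489 -4.498
vertex -0.587 -2.851 -4.394
endloop
endfacet
facet normal -0.253 0.966 0.049
outer loop
vertex -0.032 -2.673 -5.038
vertex -0.587 -2.851 -4.394
vertex 1.224 -2.431 -3.302
endloop
endfacet
facet normal -0.549 -0.554 -0.626
outer loop
vertex -0.587 -2.851 -4.394
vertex 0.176 -3.489 -4.498
vertex -0.567 -3.509 -3.829
endloop
endfacet
facet normal -0.522 0.547 0.655
outer loop
vertex -0.587 -2.851 -4.394
vertex -0.567 -3.509 -3.829
vertex 1.224 -2.431 -3.302
endloop
endfacet
facet normal -0.549 -0.554 -0.626
outer loop
vertex -0.567 -3.509 -3.829
vertex 0.176 -3.489 -4.498
vertex 0.012 -4.152 -3.768
endloop
endfacet
facet normal -0.221 -0.107 0.969
outer loop
vertex -0.567 -3.509 -3.829
vertex 0.012 -4.152 -3.768
vertex 1.224 -2.431 -3.302
endloop
endfacet
facet normal -0.548 -0.554 -0.626
outer loop
vertex 0.012 -4.152 -3.768
vertex 0.176 -3.489 -4.498
vertex 0.715 -4.296 -4.256
endloop
endfacet
facet normal 0.422 -0.502 0.755
outer loop
vertex 0.012 -4.152 -3.768
vertex 0.715 -4.296 -4.256
vertex 1.224 -2.431 -3.302
endloop
endfacet
facet normal -0.549 -0.554 -0.626
outer loop
vertex 0.715 -4.296 -4.256
vertex 0.176 -3.489 -4.498
vertex 1.012 -3.832 -4.927
endloop
endfacet
facet normal 0.924 -0.341 0.173
outer loop
vertex 0.715 -4.296 -4.256
vertex 1.012 -3.832 -4.927
vertex 1.224 -2.431 -3.302
endloop
endfacet
facet normal -0.549 -0.553 -0.627
outer loop
vertex 1.012 -3.832 -4.927
vertex 0.176 -3.489 -4.498
vertex 0.68 -3.11 -5.274
endloop
endfacet
facet normal 0.906 0.254 -0.338
outer loop
vertex 1.012 -3.832 -4.927
vertex 0.68 -3.11 -5.274
vertex 1.224 -2.431 -3.302
endloop
endfacet

endsolid


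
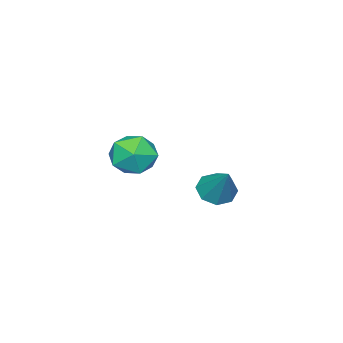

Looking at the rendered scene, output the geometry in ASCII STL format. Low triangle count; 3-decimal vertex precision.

solid 
facet normal -0.365 -0.542 -0.757
outer loop
vertex -2.611 2.073 -1.46
vertex -3.346 2.214 -1.207
vertex -2.848 2.573 -1.704
endloop
endfacet
facet normal 0.920 0.343 -0.190
outer loop
vertex -2.611 2.073 -1.46
vertex -2.848 2.573 -1.704
vertex -2.694 3.186 0.147
endloop
endfacet
facet normal -0.363 -0.544 -0.757
outer loop
vertex -2.848 2.573 -1.704
vertex -3.346 2.214 -1.207
vertex -3.377 2.862 -1.658
endloop
endfacet
facet normal 0.434 0.844 -0.316
outer loop
vertex -2.848 2.573 -1.704
vertex -3.377 2.862 -1.658
vertex -2.694 3.186 0.147
endloop
endfacet
facet normal -0.364 -0.544 -0.756
outer loop
vertex -3.377 2.862 -1.658
vertex -3.346 2.214 -1.207
vertex -3.888 2.772 -1.347
endloop
endfacet
facet normal -0.225 0.970 -0.089
outer loop
vertex -3.377 2.862 -1.658
vertex -3.888 2.772 -1.347
vertex -2.694 3.186 0.147
endloop
endfacet
facet normal -0.364 -0.543 -0.757
outer loop
vertex -3.888 2.772 -1.347
vertex -3.346 2.214 -1.207
vertex -4.081 2.354 -0.954
endloop
endfacet
facet normal -0.673 0.647 0.358
outer loop
vertex -3.888 2.772 -1.347
vertex -4.081 2.354 -0.954
vertex -2.694 3.186 0.147
endloop
endfacet
facet normal -0.364 -0.543 -0.757
outer loop
vertex -4.081 2.354 -0.954
vertex -3.346 2.214 -1.207
vertex -3.844 1.855 -0.71
endloop
endfacet
facet normal -0.644 0.066 0.762
outer loop
vertex -4.081 2.354 -0.954
vertex -3.844 1.855 -0.71
vertex -2.694 3.186 0.147
endloop
endfacet
facet normal -0.363 -0.544 -0.757
outer loop
vertex -3.844 1.855 -0.71
vertex -3.346 2.214 -1.207
vertex -3.315 1.566 -0.756
endloop
endfacet
facet normal -0.160 -0.433 0.887
outer loop
vertex -3.844 1.855 -0.71
vertex -3.315 1.566 -0.756
vertex -2.694 3.186 0.147
endloop
endfacet
facet normal -0.364 -0.544 -0.756
outer loop
vertex -3.315 1.566 -0.756
vertex -3.346 2.214 -1.207
vertex -2.804 1.656 -1.067
endloop
endfacet
facet normal 0.500 -0.560 0.660
outer loop
vertex -3.315 1.566 -0.756
vertex -2.804 1.656 -1.067
vertex -2.694 3.186 0.147
endloop
endfacet
facet normal -0.365 -0.544 -0.756
outer loop
vertex -2.804 1.656 -1.067
vertex -3.346 2.214 -1.207
vertex -2.611 2.073 -1.46
endloop
endfacet
facet normal 0.948 -0.237 0.213
outer loop
vertex -2.804 1.656 -1.067
vertex -2.611 2.073 -1.46
vertex -2.694 3.186 0.147
endloop
endfacet
facet normal -0.730 0.668 -0.140
outer loop
vertex -4.408 -1.55 -1.65
vertex -4.833 -1.81 -0.676
vertex -4.089 -1.013 -0.753
endloop
endfacet
facet normal -0.132 0.870 -0.474
outer loop
vertex -4.408 -1.55 -1.65
vertex -4.089 -1.013 -0.753
vertex -3.352 -1.31 -1.504
endloop
endfacet
facet normal 0.049 0.354 -0.934
outer loop
vertex -4.408 -1.55 -1.65
vertex -3.352 -1.31 -1.504
vertex -3.64 -2.29 -1.891
endloop
endfacet
facet normal -0.437 -0.166 -0.884
outer loop
vertex -4.408 -1.55 -1.65
vertex -3.64 -2.29 -1.891
vertex -4.556 -2.6 -1.38
endloop
endfacet
facet normal -0.919 0.028 -0.393
outer loop
vertex -4.408 -1.55 -1.65
vertex -4.556 -2.6 -1.38
vertex -4.833 -1.81 -0.676
endloop
endfacet
facet normal 0.385 0.923 0.013
outer loop
vertex -3.352 -1.31 -1.504
vertex -4.089 -1.013 -0.753
vertex -3.124 -1.42 -0.44
endloop
endfacet
facet normal -0.581 0.596 0.553
outer loop
vertex -4.089 -1.013 -0.753
vertex -4.833 -1.81 -0.676
vertex -4.04 -1.73 0.071
endloop
endfacet
facet normal -0.886 -0.440 0.145
outer loop
vertex -4.833 -1.81 -0.676
vertex -4.556 -2.6 -1.38
vertex -4.328 -2.71 -0.316
endloop
endfacet
facet normal -0.107 -0.753 -0.649
outer loop
vertex -4.556 -2.6 -1.38
vertex -3.64 -2.29 -1.891
vertex -3.591 -3.007 -1.067
endloop
endfacet
facet normal 0.678 0.089 -0.729
outer loop
vertex -3.64 -2.29 -1.891
vertex -3.352 -1.31 -1.504
vertex -2.847 -2.21 -1.144
endloop
endfacet
facet normal 0.437 0.166 0.884
outer loop
vertex -3.272 -2.47 -0.17
vertex -3.124 -1.42 -0.44
vertex -4.04 -1.73 0.071
endloop
endfacet
facet normal -0.049 -0.354 0.934
outer loop
vertex -3.272 -2.47 -0.17
vertex -4.04 -1.73 0.071
vertex -4.328 -2.71 -0.316
endloop
endfacet
facet normal 0.132 -0.870 0.474
outer loop
vertex -3.272 -2.47 -0.17
vertex -4.328 -2.71 -0.316
vertex -3.591 -3.007 -1.067
endloop
endfacet
facet normal 0.730 -0.668 0.140
outer loop
vertex -3.272 -2.47 -0.17
vertex -3.591 -3.007 -1.067
vertex -2.847 -2.21 -1.144
endloop
endfacet
facet normal 0.919 -0.028 0.393
outer loop
vertex -3.272 -2.47 -0.17
vertex -2.847 -2.21 -1.144
vertex -3.124 -1.42 -0.44
endloop
endfacet
facet normal 0.107 0.753 0.649
outer loop
vertex -4.04 -1.73 0.071
vertex -3.124 -1.42 -0.44
vertex -4.089 -1.013 -0.753
endloop
endfacet
facet normal -0.678 -0.089 0.729
outer loop
vertex -4.328 -2.71 -0.316
vertex -4.04 -1.73 0.071
vertex -4.833 -1.81 -0.676
endloop
endfacet
facet normal -0.385 -0.923 -0.013
outer loop
vertex -3.591 -3.007 -1.067
vertex -4.328 -2.71 -0.316
vertex -4.556 -2.6 -1.38
endloop
endfacet
facet normal 0.581 -0.596 -0.553
outer loop
vertex -2.847 -2.21 -1.144
vertex -3.591 -3.007 -1.067
vertex -3.64 -2.29 -1.891
endloop
endfacet
facet normal 0.886 0.440 -0.145
outer loop
vertex -3.124 -1.42 -0.44
vertex -2.847 -2.21 -1.144
vertex -3.352 -1.31 -1.504
endloop
endfacet

endsolid


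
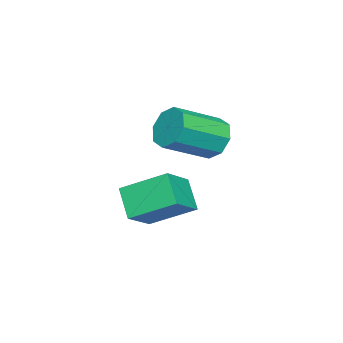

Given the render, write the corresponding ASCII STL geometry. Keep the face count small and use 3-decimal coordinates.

solid 
facet normal -0.538 -0.465 0.703
outer loop
vertex -1.769 -1.494 0.566
vertex -2.959 -1.267 -0.195
vertex -1.526 -3.062 -0.284
endloop
endfacet
facet normal 0.832 -0.159 0.532
outer loop
vertex -0.821 -2.453 -1.205
vertex -1.769 -1.494 0.566
vertex -1.526 -3.062 -0.284
endloop
endfacet
facet normal -0.538 -0.464 0.704
outer loop
vertex -1.526 -3.062 -0.284
vertex -2.959 -1.267 -0.195
vertex -2.716 -2.835 -1.044
endloop
endfacet
facet normal 0.135 -0.871 -0.472
outer loop
vertex -2.716 -2.835 -1.044
vertex -0.821 -2.453 -1.205
vertex -1.526 -3.062 -0.284
endloop
endfacet
facet normal -0.136 0.871 0.472
outer loop
vertex -1.769 -1.494 0.566
vertex -2.254 -0.658 -1.116
vertex -2.959 -1.267 -0.195
endloop
endfacet
facet normal 0.832 -0.159 0.531
outer loop
vertex -1.064 -0.885 -0.356
vertex -1.769 -1.494 0.566
vertex -0.821 -2.453 -1.205
endloop
endfacet
facet normal -0.135 0.871 0.472
outer loop
vertex -1.064 -0.885 -0.356
vertex -2.254 -0.658 -1.116
vertex -1.769 -1.494 0.566
endloop
endfacet
facet normal -0.832 0.159 -0.532
outer loop
vertex -2.959 -1.267 -0.195
vertex -2.254 -0.658 -1.116
vertex -2.716 -2.835 -1.044
endloop
endfacet
facet normal 0.136 -0.871 -0.472
outer loop
vertex -2.011 -2.226 -1.966
vertex -0.821 -2.453 -1.205
vertex -2.716 -2.835 -1.044
endloop
endfacet
facet normal -0.832 0.159 -0.531
outer loop
vertex -2.716 -2.835 -1.044
vertex -2.254 -0.658 -1.116
vertex -2.011 -2.226 -1.966
endloop
endfacet
facet normal 0.538 0.464 -0.703
outer loop
vertex -2.011 -2.226 -1.966
vertex -1.064 -0.885 -0.356
vertex -0.821 -2.453 -1.205
endloop
endfacet
facet normal 0.538 0.465 -0.703
outer loop
vertex -2.254 -0.658 -1.116
vertex -1.064 -0.885 -0.356
vertex -2.011 -2.226 -1.966
endloop
endfacet
facet normal -0.682 0.579 -0.446
outer loop
vertex -2.486 -0.371 1.112
vertex -2.941 -0.364 1.818
vertex -2.328 0.115 1.502
endloop
endfacet
facet normal 0.688 0.305 -0.659
outer loop
vertex -2.486 -0.371 1.112
vertex -2.328 0.115 1.502
vertex -1.223 -1.442 1.936
endloop
endfacet
facet normal 0.688 0.305 -0.659
outer loop
vertex -1.223 -1.442 1.936
vertex -2.328 0.115 1.502
vertex -1.065 -0.956 2.326
endloop
endfacet
facet normal 0.682 -0.579 0.446
outer loop
vertex -1.223 -1.442 1.936
vertex -1.065 -0.956 2.326
vertex -1.679 -1.436 2.642
endloop
endfacet
facet normal -0.682 0.579 -0.446
outer loop
vertex -2.328 0.115 1.502
vertex -2.941 -0.364 1.818
vertex -2.53 0.32 2.077
endloop
endfacet
facet normal 0.660 0.751 -0.036
outer loop
vertex -2.328 0.115 1.502
vertex -2.53 0.32 2.077
vertex -1.065 -0.956 2.326
endloop
endfacet
facet normal 0.660 0.751 -0.036
outer loop
vertex -1.065 -0.956 2.326
vertex -2.53 0.32 2.077
vertex -1.267 -0.751 2.901
endloop
endfacet
facet normal 0.682 -0.579 0.446
outer loop
vertex -1.065 -0.956 2.326
vertex -1.267 -0.751 2.901
vertex -1.679 -1.436 2.642
endloop
endfacet
facet normal -0.683 0.579 -0.445
outer loop
vertex -2.53 0.32 2.077
vertex -2.941 -0.364 1.818
vertex -2.972 0.124 2.5
endloop
endfacet
facet normal 0.245 0.756 0.607
outer loop
vertex -2.53 0.32 2.077
vertex -2.972 0.124 2.5
vertex -1.267 -0.751 2.901
endloop
endfacet
facet normal 0.246 0.757 0.606
outer loop
vertex -1.267 -0.751 2.901
vertex -2.972 0.124 2.5
vertex -1.709 -0.947 3.325
endloop
endfacet
facet normal 0.683 -0.579 0.445
outer loop
vertex -1.267 -0.751 2.901
vertex -1.709 -0.947 3.325
vertex -1.679 -1.436 2.642
endloop
endfacet
facet normal -0.682 0.579 -0.446
outer loop
vertex -2.972 0.124 2.5
vertex -2.941 -0.364 1.818
vertex -3.397 -0.358 2.524
endloop
endfacet
facet normal -0.313 0.320 0.894
outer loop
vertex -2.972 0.124 2.5
vertex -3.397 -0.358 2.524
vertex -1.709 -0.947 3.325
endloop
endfacet
facet normal -0.313 0.319 0.895
outer loop
vertex -1.709 -0.947 3.325
vertex -3.397 -0.358 2.524
vertex -2.134 -1.429 3.348
endloop
endfacet
facet normal 0.682 -0.580 0.445
outer loop
vertex -1.709 -0.947 3.325
vertex -2.134 -1.429 3.348
vertex -1.679 -1.436 2.642
endloop
endfacet
facet normal -0.682 0.579 -0.446
outer loop
vertex -3.397 -0.358 2.524
vertex -2.941 -0.364 1.818
vertex -3.555 -0.844 2.134
endloop
endfacet
facet normal -0.688 -0.305 0.659
outer loop
vertex -3.397 -0.358 2.524
vertex -3.555 -0.844 2.134
vertex -2.134 -1.429 3.348
endloop
endfacet
facet normal -0.688 -0.305 0.659
outer loop
vertex -2.134 -1.429 3.348
vertex -3.555 -0.844 2.134
vertex -2.292 -1.915 2.958
endloop
endfacet
facet normal 0.682 -0.579 0.446
outer loop
vertex -2.134 -1.429 3.348
vertex -2.292 -1.915 2.958
vertex -1.679 -1.436 2.642
endloop
endfacet
facet normal -0.682 0.579 -0.446
outer loop
vertex -3.555 -0.844 2.134
vertex -2.941 -0.364 1.818
vertex -3.353 -1.049 1.559
endloop
endfacet
facet normal -0.660 -0.751 0.036
outer loop
vertex -3.555 -0.844 2.134
vertex -3.353 -1.049 1.559
vertex -2.292 -1.915 2.958
endloop
endfacet
facet normal -0.660 -0.751 0.036
outer loop
vertex -2.292 -1.915 2.958
vertex -3.353 -1.049 1.559
vertex -2.09 -2.12 2.383
endloop
endfacet
facet normal 0.682 -0.579 0.446
outer loop
vertex -2.292 -1.915 2.958
vertex -2.09 -2.12 2.383
vertex -1.679 -1.436 2.642
endloop
endfacet
facet normal -0.683 0.579 -0.445
outer loop
vertex -3.353 -1.049 1.559
vertex -2.941 -0.364 1.818
vertex -2.911 -0.853 1.135
endloop
endfacet
facet normal -0.246 -0.756 -0.606
outer loop
vertex -3.353 -1.049 1.559
vertex -2.911 -0.853 1.135
vertex -2.09 -2.12 2.383
endloop
endfacet
facet normal -0.245 -0.756 -0.607
outer loop
vertex -2.09 -2.12 2.383
vertex -2.911 -0.853 1.135
vertex -1.648 -1.924 1.96
endloop
endfacet
facet normal 0.683 -0.579 0.445
outer loop
vertex -2.09 -2.12 2.383
vertex -1.648 -1.924 1.96
vertex -1.679 -1.436 2.642
endloop
endfacet
facet normal -0.682 0.580 -0.445
outer loop
vertex -2.911 -0.853 1.135
vertex -2.941 -0.364 1.818
vertex -2.486 -0.371 1.112
endloop
endfacet
facet normal 0.314 -0.319 -0.894
outer loop
vertex -2.911 -0.853 1.135
vertex -2.486 -0.371 1.112
vertex -1.648 -1.924 1.96
endloop
endfacet
facet normal 0.312 -0.320 -0.894
outer loop
vertex -1.648 -1.924 1.96
vertex -2.486 -0.371 1.112
vertex -1.223 -1.442 1.936
endloop
endfacet
facet normal 0.682 -0.579 0.446
outer loop
vertex -1.648 -1.924 1.96
vertex -1.223 -1.442 1.936
vertex -1.679 -1.436 2.642
endloop
endfacet

endsolid


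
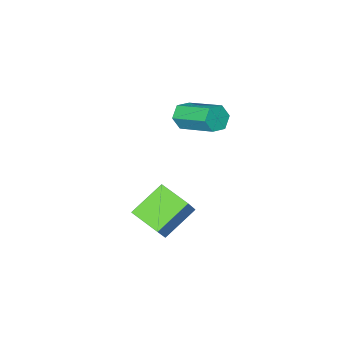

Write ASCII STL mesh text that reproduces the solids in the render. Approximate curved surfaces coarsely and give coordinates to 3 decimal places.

solid 
facet normal -0.523 -0.347 -0.778
outer loop
vertex -2.22 -1.001 -3.338
vertex -2.477 0.199 -3.7
vertex -0.92 -0.988 -4.218
endloop
endfacet
facet normal 0.201 -0.938 0.283
outer loop
vertex -0.303 -0.579 -3.3
vertex -2.22 -1.001 -3.338
vertex -0.92 -0.988 -4.218
endloop
endfacet
facet normal -0.523 -0.347 -0.778
outer loop
vertex -0.92 -0.988 -4.218
vertex -2.477 0.199 -3.7
vertex -1.177 0.212 -4.58
endloop
endfacet
facet normal 0.828 0.008 -0.560
outer loop
vertex -1.177 0.212 -4.58
vertex -0.303 -0.579 -3.3
vertex -0.92 -0.988 -4.218
endloop
endfacet
facet normal -0.828 -0.008 0.560
outer loop
vertex -2.22 -1.001 -3.338
vertex -1.86 0.608 -2.782
vertex -2.477 0.199 -3.7
endloop
endfacet
facet normal 0.201 -0.938 0.283
outer loop
vertex -1.603 -0.592 -2.42
vertex -2.22 -1.001 -3.338
vertex -0.303 -0.579 -3.3
endloop
endfacet
facet normal -0.828 -0.008 0.560
outer loop
vertex -1.603 -0.592 -2.42
vertex -1.86 0.608 -2.782
vertex -2.22 -1.001 -3.338
endloop
endfacet
facet normal -0.201 0.938 -0.283
outer loop
vertex -2.477 0.199 -3.7
vertex -1.86 0.608 -2.782
vertex -1.177 0.212 -4.58
endloop
endfacet
facet normal 0.828 0.008 -0.560
outer loop
vertex -0.56 0.621 -3.662
vertex -0.303 -0.579 -3.3
vertex -1.177 0.212 -4.58
endloop
endfacet
facet normal -0.201 0.938 -0.283
outer loop
vertex -1.177 0.212 -4.58
vertex -1.86 0.608 -2.782
vertex -0.56 0.621 -3.662
endloop
endfacet
facet normal 0.523 0.347 0.778
outer loop
vertex -0.56 0.621 -3.662
vertex -1.603 -0.592 -2.42
vertex -0.303 -0.579 -3.3
endloop
endfacet
facet normal 0.523 0.347 0.778
outer loop
vertex -1.86 0.608 -2.782
vertex -1.603 -0.592 -2.42
vertex -0.56 0.621 -3.662
endloop
endfacet
facet normal 0.163 -0.908 -0.386
outer loop
vertex -2.785 -1.143 -0.319
vertex -3.153 -1.373 0.066
vertex -3.348 -1.189 -0.449
endloop
endfacet
facet normal 0.173 0.412 -0.895
outer loop
vertex -2.785 -1.143 -0.319
vertex -3.348 -1.189 -0.449
vertex -3.058 0.382 0.33
endloop
endfacet
facet normal 0.173 0.412 -0.895
outer loop
vertex -3.058 0.382 0.33
vertex -3.348 -1.189 -0.449
vertex -3.622 0.337 0.2
endloop
endfacet
facet normal -0.162 0.908 0.386
outer loop
vertex -3.058 0.382 0.33
vertex -3.622 0.337 0.2
vertex -3.427 0.153 0.714
endloop
endfacet
facet normal 0.163 -0.908 -0.386
outer loop
vertex -3.348 -1.189 -0.449
vertex -3.153 -1.373 0.066
vertex -3.717 -1.419 -0.064
endloop
endfacet
facet normal -0.755 0.137 -0.641
outer loop
vertex -3.348 -1.189 -0.449
vertex -3.717 -1.419 -0.064
vertex -3.622 0.337 0.2
endloop
endfacet
facet normal -0.755 0.137 -0.641
outer loop
vertex -3.622 0.337 0.2
vertex -3.717 -1.419 -0.064
vertex -3.99 0.107 0.584
endloop
endfacet
facet normal -0.163 0.908 0.387
outer loop
vertex -3.622 0.337 0.2
vertex -3.99 0.107 0.584
vertex -3.427 0.153 0.714
endloop
endfacet
facet normal 0.163 -0.908 -0.385
outer loop
vertex -3.717 -1.419 -0.064
vertex -3.153 -1.373 0.066
vertex -3.522 -1.602 0.45
endloop
endfacet
facet normal -0.928 -0.274 0.254
outer loop
vertex -3.717 -1.419 -0.064
vertex -3.522 -1.602 0.45
vertex -3.99 0.107 0.584
endloop
endfacet
facet normal -0.928 -0.274 0.253
outer loop
vertex -3.99 0.107 0.584
vertex -3.522 -1.602 0.45
vertex -3.795 -0.077 1.099
endloop
endfacet
facet normal -0.163 0.908 0.386
outer loop
vertex -3.99 0.107 0.584
vertex -3.795 -0.077 1.099
vertex -3.427 0.153 0.714
endloop
endfacet
facet normal 0.162 -0.908 -0.386
outer loop
vertex -3.522 -1.602 0.45
vertex -3.153 -1.373 0.066
vertex -2.958 -1.557 0.58
endloop
endfacet
facet normal -0.173 -0.412 0.895
outer loop
vertex -3.522 -1.602 0.45
vertex -2.958 -1.557 0.58
vertex -3.795 -0.077 1.099
endloop
endfacet
facet normal -0.173 -0.412 0.895
outer loop
vertex -3.795 -0.077 1.099
vertex -2.958 -1.557 0.58
vertex -3.232 -0.031 1.229
endloop
endfacet
facet normal -0.163 0.908 0.386
outer loop
vertex -3.795 -0.077 1.099
vertex -3.232 -0.031 1.229
vertex -3.427 0.153 0.714
endloop
endfacet
facet normal 0.163 -0.908 -0.387
outer loop
vertex -2.958 -1.557 0.58
vertex -3.153 -1.373 0.066
vertex -2.59 -1.327 0.196
endloop
endfacet
facet normal 0.755 -0.137 0.641
outer loop
vertex -2.958 -1.557 0.58
vertex -2.59 -1.327 0.196
vertex -3.232 -0.031 1.229
endloop
endfacet
facet normal 0.755 -0.137 0.641
outer loop
vertex -3.232 -0.031 1.229
vertex -2.59 -1.327 0.196
vertex -2.863 0.199 0.844
endloop
endfacet
facet normal -0.163 0.908 0.386
outer loop
vertex -3.232 -0.031 1.229
vertex -2.863 0.199 0.844
vertex -3.427 0.153 0.714
endloop
endfacet
facet normal 0.163 -0.908 -0.386
outer loop
vertex -2.59 -1.327 0.196
vertex -3.153 -1.373 0.066
vertex -2.785 -1.143 -0.319
endloop
endfacet
facet normal 0.928 0.274 -0.254
outer loop
vertex -2.59 -1.327 0.196
vertex -2.785 -1.143 -0.319
vertex -2.863 0.199 0.844
endloop
endfacet
facet normal 0.927 0.274 -0.254
outer loop
vertex -2.863 0.199 0.844
vertex -2.785 -1.143 -0.319
vertex -3.058 0.382 0.33
endloop
endfacet
facet normal -0.163 0.908 0.385
outer loop
vertex -2.863 0.199 0.844
vertex -3.058 0.382 0.33
vertex -3.427 0.153 0.714
endloop
endfacet

endsolid


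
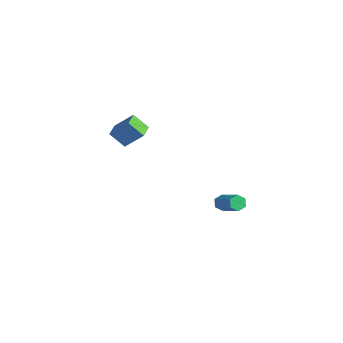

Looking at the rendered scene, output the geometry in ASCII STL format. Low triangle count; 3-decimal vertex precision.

solid 
facet normal -0.794 0.118 -0.596
outer loop
vertex 2.979 2.575 -0.557
vertex 2.693 2.782 -0.135
vertex 2.986 3.116 -0.459
endloop
endfacet
facet normal 0.609 0.134 -0.782
outer loop
vertex 2.979 2.575 -0.557
vertex 2.986 3.116 -0.459
vertex 4.614 2.331 0.674
endloop
endfacet
facet normal 0.608 0.132 -0.782
outer loop
vertex 4.614 2.331 0.674
vertex 2.986 3.116 -0.459
vertex 4.621 2.872 0.771
endloop
endfacet
facet normal 0.793 -0.118 0.598
outer loop
vertex 4.614 2.331 0.674
vertex 4.621 2.872 0.771
vertex 4.327 2.538 1.095
endloop
endfacet
facet normal -0.794 0.118 -0.596
outer loop
vertex 2.986 3.116 -0.459
vertex 2.693 2.782 -0.135
vertex 2.7 3.323 -0.037
endloop
endfacet
facet normal 0.315 0.919 -0.237
outer loop
vertex 2.986 3.116 -0.459
vertex 2.7 3.323 -0.037
vertex 4.621 2.872 0.771
endloop
endfacet
facet normal 0.315 0.919 -0.236
outer loop
vertex 4.621 2.872 0.771
vertex 2.7 3.323 -0.037
vertex 4.334 3.079 1.193
endloop
endfacet
facet normal 0.793 -0.118 0.597
outer loop
vertex 4.621 2.872 0.771
vertex 4.334 3.079 1.193
vertex 4.327 2.538 1.095
endloop
endfacet
facet normal -0.792 0.119 -0.598
outer loop
vertex 2.7 3.323 -0.037
vertex 2.693 2.782 -0.135
vertex 2.406 2.989 0.286
endloop
endfacet
facet normal -0.293 0.785 0.545
outer loop
vertex 2.7 3.323 -0.037
vertex 2.406 2.989 0.286
vertex 4.334 3.079 1.193
endloop
endfacet
facet normal -0.293 0.786 0.545
outer loop
vertex 4.334 3.079 1.193
vertex 2.406 2.989 0.286
vertex 4.041 2.745 1.517
endloop
endfacet
facet normal 0.794 -0.118 0.596
outer loop
vertex 4.334 3.079 1.193
vertex 4.041 2.745 1.517
vertex 4.327 2.538 1.095
endloop
endfacet
facet normal -0.793 0.118 -0.598
outer loop
vertex 2.406 2.989 0.286
vertex 2.693 2.782 -0.135
vertex 2.399 2.448 0.189
endloop
endfacet
facet normal -0.609 -0.132 0.782
outer loop
vertex 2.406 2.989 0.286
vertex 2.399 2.448 0.189
vertex 4.041 2.745 1.517
endloop
endfacet
facet normal -0.608 -0.134 0.782
outer loop
vertex 4.041 2.745 1.517
vertex 2.399 2.448 0.189
vertex 4.034 2.204 1.419
endloop
endfacet
facet normal 0.794 -0.118 0.596
outer loop
vertex 4.041 2.745 1.517
vertex 4.034 2.204 1.419
vertex 4.327 2.538 1.095
endloop
endfacet
facet normal -0.793 0.118 -0.597
outer loop
vertex 2.399 2.448 0.189
vertex 2.693 2.782 -0.135
vertex 2.686 2.241 -0.233
endloop
endfacet
facet normal -0.315 -0.919 0.237
outer loop
vertex 2.399 2.448 0.189
vertex 2.686 2.241 -0.233
vertex 4.034 2.204 1.419
endloop
endfacet
facet normal -0.316 -0.919 0.237
outer loop
vertex 4.034 2.204 1.419
vertex 2.686 2.241 -0.233
vertex 4.32 1.997 0.997
endloop
endfacet
facet normal 0.794 -0.118 0.596
outer loop
vertex 4.034 2.204 1.419
vertex 4.32 1.997 0.997
vertex 4.327 2.538 1.095
endloop
endfacet
facet normal -0.794 0.118 -0.596
outer loop
vertex 2.686 2.241 -0.233
vertex 2.693 2.782 -0.135
vertex 2.979 2.575 -0.557
endloop
endfacet
facet normal 0.293 -0.786 -0.545
outer loop
vertex 2.686 2.241 -0.233
vertex 2.979 2.575 -0.557
vertex 4.32 1.997 0.997
endloop
endfacet
facet normal 0.293 -0.785 -0.545
outer loop
vertex 4.32 1.997 0.997
vertex 2.979 2.575 -0.557
vertex 4.614 2.331 0.674
endloop
endfacet
facet normal 0.792 -0.119 0.598
outer loop
vertex 4.32 1.997 0.997
vertex 4.614 2.331 0.674
vertex 4.327 2.538 1.095
endloop
endfacet
facet normal -0.550 -0.420 -0.722
outer loop
vertex -4.484 0.135 2.878
vertex -5.085 0.983 2.842
vertex -3.694 0.655 1.973
endloop
endfacet
facet normal 0.577 -0.816 0.035
outer loop
vertex -2.775 1.357 3.178
vertex -4.484 0.135 2.878
vertex -3.694 0.655 1.973
endloop
endfacet
facet normal -0.550 -0.420 -0.722
outer loop
vertex -3.694 0.655 1.973
vertex -5.085 0.983 2.842
vertex -4.295 1.504 1.937
endloop
endfacet
facet normal 0.603 0.398 -0.692
outer loop
vertex -4.295 1.504 1.937
vertex -2.775 1.357 3.178
vertex -3.694 0.655 1.973
endloop
endfacet
facet normal -0.603 -0.398 0.692
outer loop
vertex -4.484 0.135 2.878
vertex -4.166 1.685 4.047
vertex -5.085 0.983 2.842
endloop
endfacet
facet normal 0.577 -0.816 0.034
outer loop
vertex -3.565 0.836 4.083
vertex -4.484 0.135 2.878
vertex -2.775 1.357 3.178
endloop
endfacet
facet normal -0.603 -0.398 0.691
outer loop
vertex -3.565 0.836 4.083
vertex -4.166 1.685 4.047
vertex -4.484 0.135 2.878
endloop
endfacet
facet normal -0.578 0.816 -0.035
outer loop
vertex -5.085 0.983 2.842
vertex -4.166 1.685 4.047
vertex -4.295 1.504 1.937
endloop
endfacet
facet normal 0.603 0.398 -0.691
outer loop
vertex -3.376 2.205 3.142
vertex -2.775 1.357 3.178
vertex -4.295 1.504 1.937
endloop
endfacet
facet normal -0.577 0.816 -0.035
outer loop
vertex -4.295 1.504 1.937
vertex -4.166 1.685 4.047
vertex -3.376 2.205 3.142
endloop
endfacet
facet normal 0.550 0.420 0.722
outer loop
vertex -3.376 2.205 3.142
vertex -3.565 0.836 4.083
vertex -2.775 1.357 3.178
endloop
endfacet
facet normal 0.550 0.420 0.722
outer loop
vertex -4.166 1.685 4.047
vertex -3.565 0.836 4.083
vertex -3.376 2.205 3.142
endloop
endfacet

endsolid
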